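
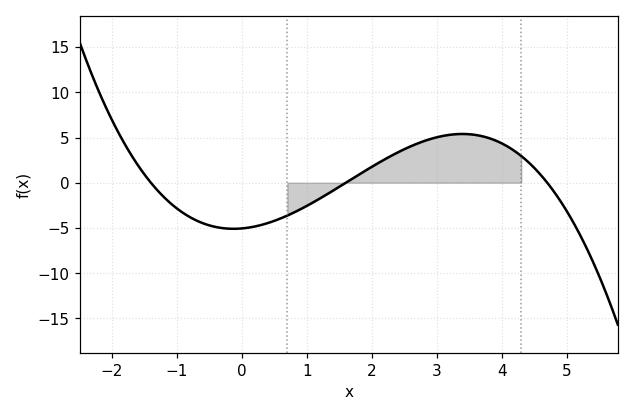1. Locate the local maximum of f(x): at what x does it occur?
3.4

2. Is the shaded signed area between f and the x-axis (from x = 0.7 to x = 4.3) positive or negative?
positive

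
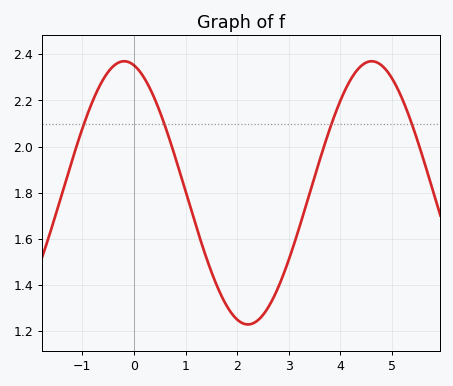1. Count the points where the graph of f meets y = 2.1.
4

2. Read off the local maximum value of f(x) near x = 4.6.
2.36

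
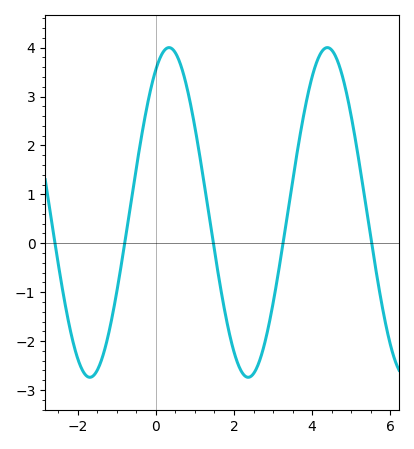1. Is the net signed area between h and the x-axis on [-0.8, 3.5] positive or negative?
positive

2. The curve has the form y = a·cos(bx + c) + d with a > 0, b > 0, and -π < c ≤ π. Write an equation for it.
y = 3.37cos(1.55x - 0.522) + 0.63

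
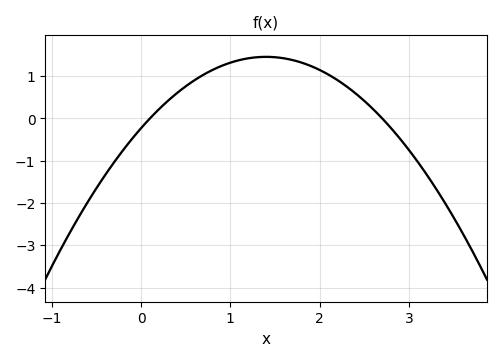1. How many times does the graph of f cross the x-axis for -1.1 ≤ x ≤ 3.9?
2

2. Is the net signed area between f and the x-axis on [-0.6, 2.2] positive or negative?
positive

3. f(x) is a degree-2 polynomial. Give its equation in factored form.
y = -0.86(x - 0.1)(x - 2.7)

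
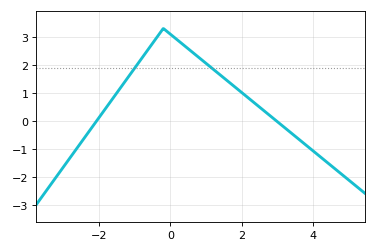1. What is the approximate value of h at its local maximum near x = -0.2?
3.3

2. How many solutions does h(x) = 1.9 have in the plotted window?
2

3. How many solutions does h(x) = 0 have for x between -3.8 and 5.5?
2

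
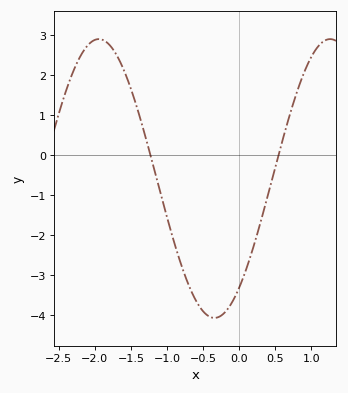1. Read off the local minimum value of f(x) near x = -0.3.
-4.07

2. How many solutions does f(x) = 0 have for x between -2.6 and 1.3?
2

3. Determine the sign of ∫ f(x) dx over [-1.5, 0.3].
negative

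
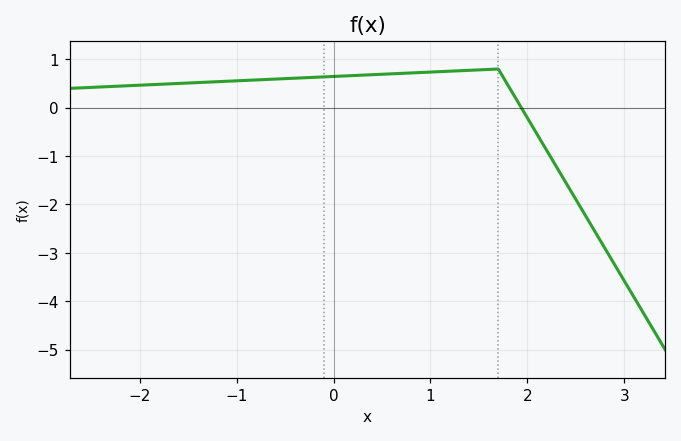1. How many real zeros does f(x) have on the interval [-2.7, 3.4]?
1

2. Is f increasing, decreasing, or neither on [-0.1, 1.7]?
increasing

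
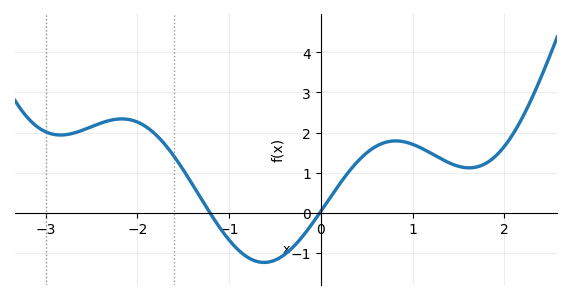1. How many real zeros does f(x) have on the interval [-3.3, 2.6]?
2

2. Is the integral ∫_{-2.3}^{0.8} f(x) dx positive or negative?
positive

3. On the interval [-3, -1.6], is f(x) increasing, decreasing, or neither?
neither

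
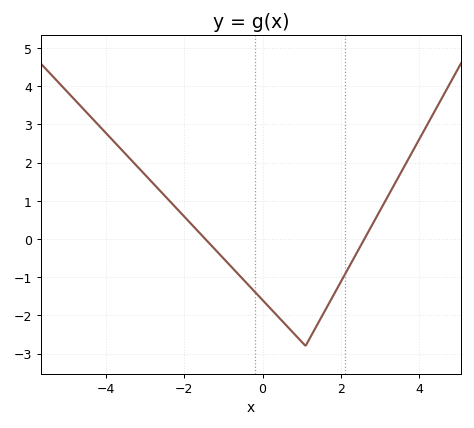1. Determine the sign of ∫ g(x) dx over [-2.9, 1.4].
negative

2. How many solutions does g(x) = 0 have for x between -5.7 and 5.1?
2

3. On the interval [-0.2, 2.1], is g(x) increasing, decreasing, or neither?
neither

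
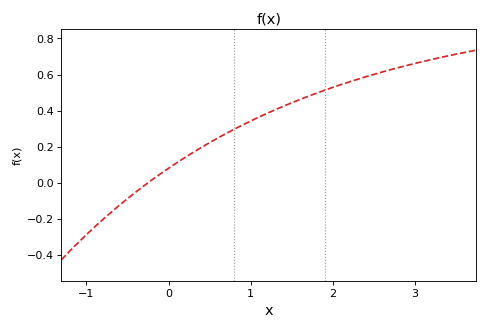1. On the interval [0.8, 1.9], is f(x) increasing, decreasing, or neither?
increasing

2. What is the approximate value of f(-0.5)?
-0.08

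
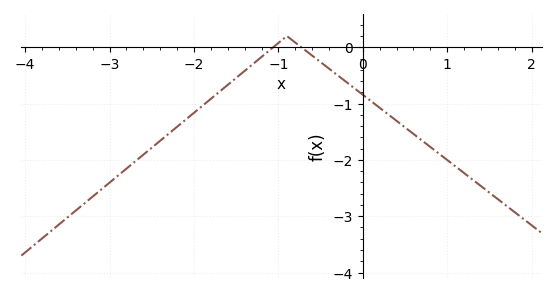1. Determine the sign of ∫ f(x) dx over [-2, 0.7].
negative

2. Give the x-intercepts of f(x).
-1.1, -0.7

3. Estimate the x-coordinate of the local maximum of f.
-0.9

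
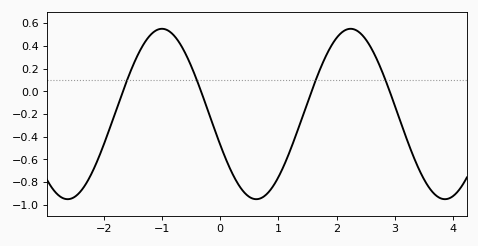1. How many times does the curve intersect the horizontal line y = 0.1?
4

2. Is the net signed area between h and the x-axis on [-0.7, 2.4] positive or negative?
negative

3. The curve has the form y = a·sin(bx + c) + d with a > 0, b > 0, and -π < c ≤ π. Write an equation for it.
y = 0.75sin(1.94x - 2.77) - 0.2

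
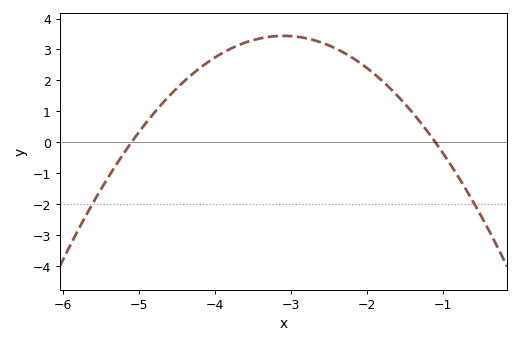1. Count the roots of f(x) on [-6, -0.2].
2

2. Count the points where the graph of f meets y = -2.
2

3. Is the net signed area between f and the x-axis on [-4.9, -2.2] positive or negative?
positive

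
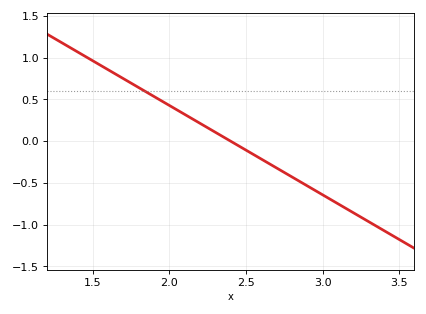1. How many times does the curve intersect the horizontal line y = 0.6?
1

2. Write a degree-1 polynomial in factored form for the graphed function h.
y = -1.07(x - 2.4)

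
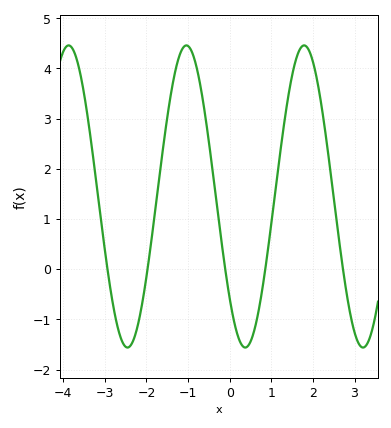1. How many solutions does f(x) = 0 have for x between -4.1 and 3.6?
5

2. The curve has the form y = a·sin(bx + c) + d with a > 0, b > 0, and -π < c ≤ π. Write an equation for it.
y = 3.01sin(2.2x - 2.4) + 1.45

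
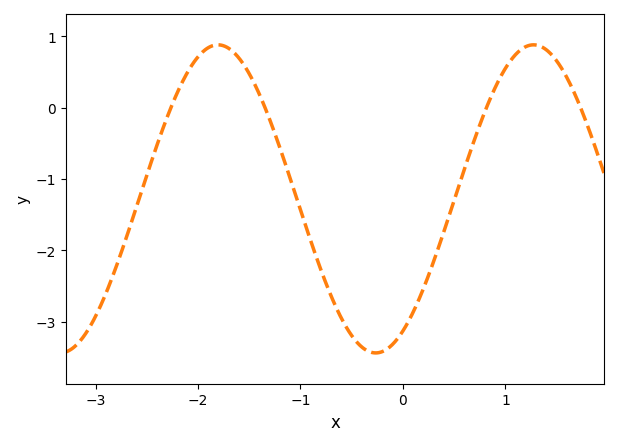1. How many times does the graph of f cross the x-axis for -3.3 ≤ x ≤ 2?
4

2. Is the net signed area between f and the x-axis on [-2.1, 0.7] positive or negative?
negative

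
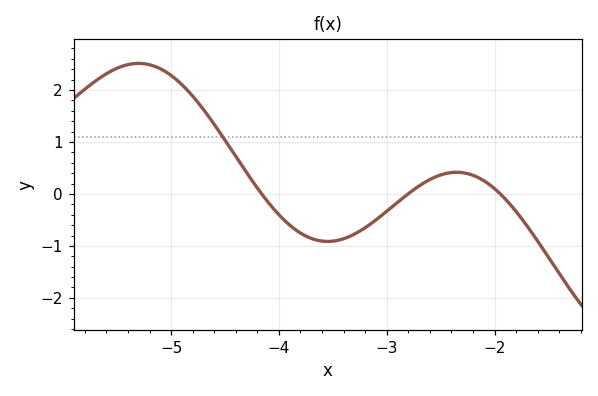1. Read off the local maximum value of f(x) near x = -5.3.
2.5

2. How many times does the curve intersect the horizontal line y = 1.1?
1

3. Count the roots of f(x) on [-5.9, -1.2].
3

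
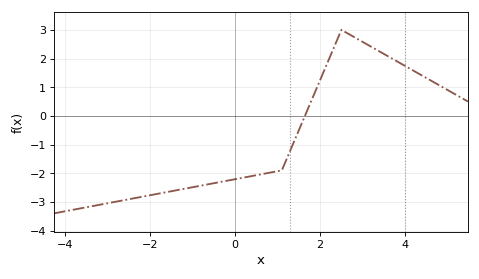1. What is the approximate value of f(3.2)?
2.4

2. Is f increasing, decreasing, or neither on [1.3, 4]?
neither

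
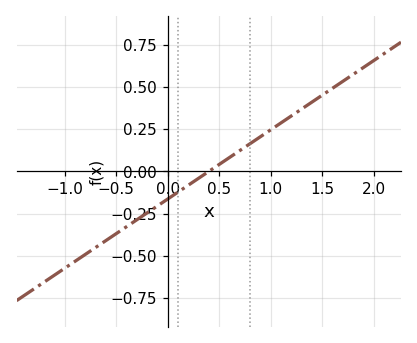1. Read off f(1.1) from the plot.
0.28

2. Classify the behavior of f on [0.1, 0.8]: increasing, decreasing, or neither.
increasing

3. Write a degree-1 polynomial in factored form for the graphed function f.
y = 0.41(x - 0.4)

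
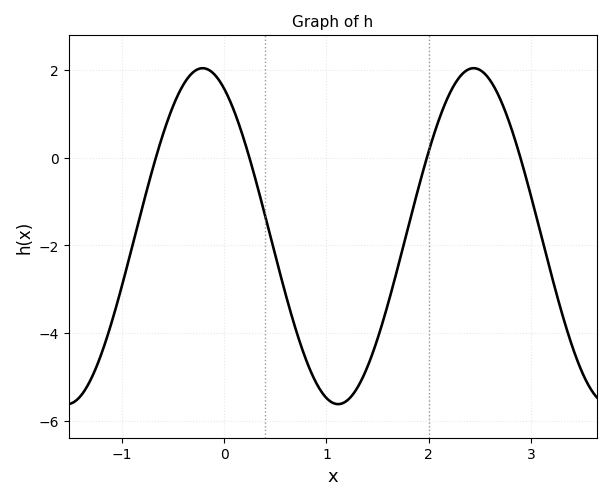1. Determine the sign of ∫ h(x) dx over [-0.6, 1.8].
negative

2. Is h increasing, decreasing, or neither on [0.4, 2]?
neither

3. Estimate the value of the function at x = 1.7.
-2.4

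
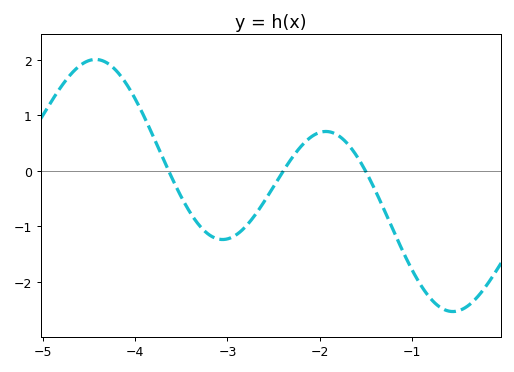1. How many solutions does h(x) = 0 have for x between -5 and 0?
3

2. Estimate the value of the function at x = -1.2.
-1.1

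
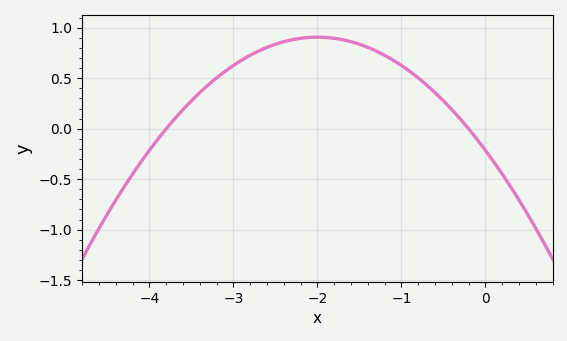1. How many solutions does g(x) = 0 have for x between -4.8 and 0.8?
2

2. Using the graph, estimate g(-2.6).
0.806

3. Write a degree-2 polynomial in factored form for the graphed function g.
y = -0.28(x + 3.8)(x + 0.2)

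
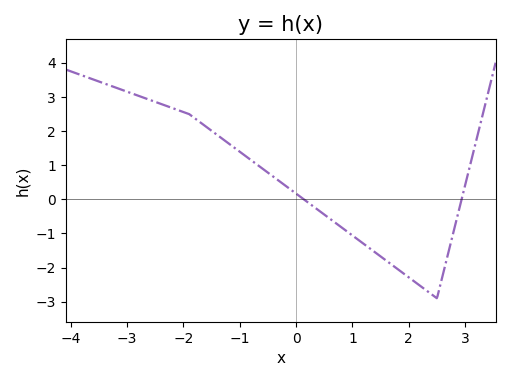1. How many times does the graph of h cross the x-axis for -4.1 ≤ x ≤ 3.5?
2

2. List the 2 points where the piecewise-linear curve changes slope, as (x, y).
(-1.9, 2.5); (2.5, -2.9)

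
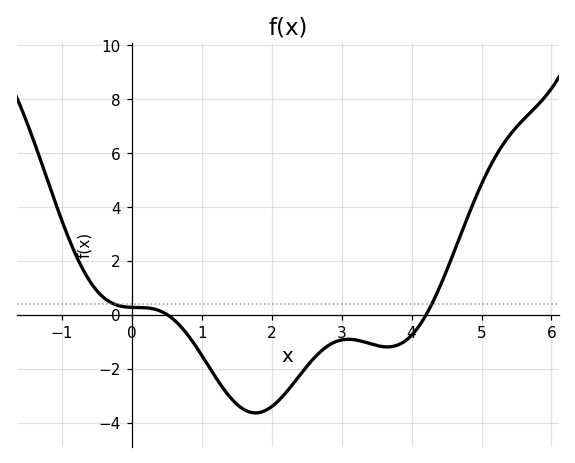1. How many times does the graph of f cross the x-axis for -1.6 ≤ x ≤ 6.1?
2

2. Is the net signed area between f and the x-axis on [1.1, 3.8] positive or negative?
negative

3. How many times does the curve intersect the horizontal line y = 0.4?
2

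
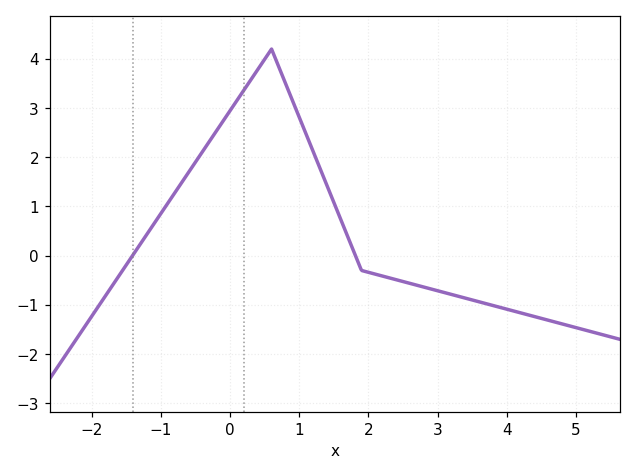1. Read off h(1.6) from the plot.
0.738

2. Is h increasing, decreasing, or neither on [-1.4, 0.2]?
increasing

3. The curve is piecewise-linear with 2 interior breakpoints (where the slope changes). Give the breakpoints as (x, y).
(0.6, 4.2); (1.9, -0.3)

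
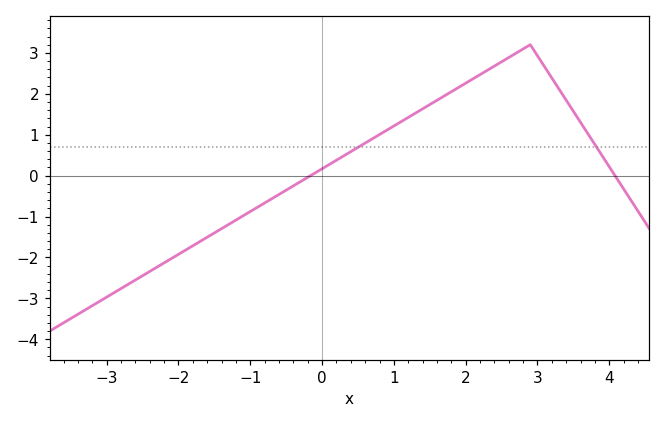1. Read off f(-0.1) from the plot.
0.1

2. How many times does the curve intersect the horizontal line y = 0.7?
2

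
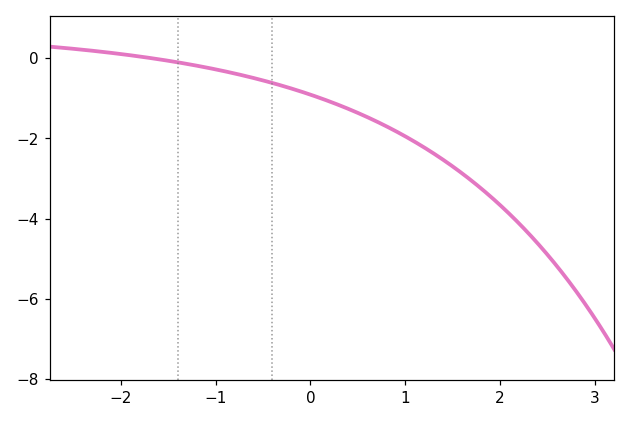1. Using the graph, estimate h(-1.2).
-0.2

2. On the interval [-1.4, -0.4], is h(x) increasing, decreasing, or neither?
decreasing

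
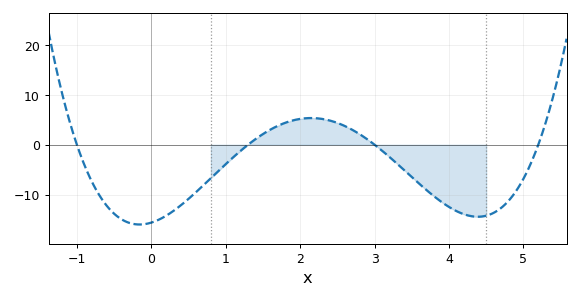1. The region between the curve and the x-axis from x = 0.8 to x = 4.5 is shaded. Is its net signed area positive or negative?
negative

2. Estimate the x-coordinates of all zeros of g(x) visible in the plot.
-1, 1.3, 3, 5.2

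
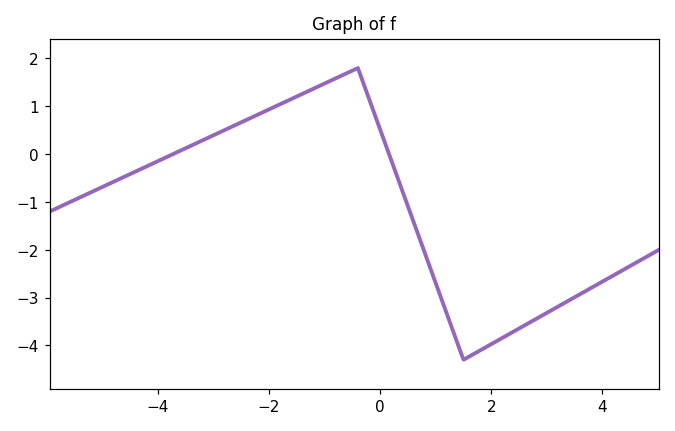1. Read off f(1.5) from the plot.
-4.3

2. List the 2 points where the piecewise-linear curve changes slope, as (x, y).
(-0.4, 1.8); (1.5, -4.3)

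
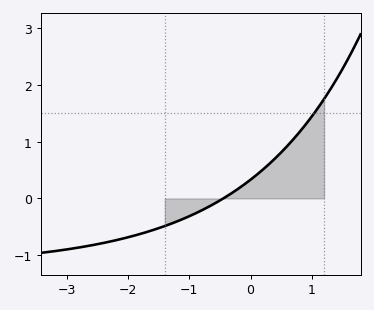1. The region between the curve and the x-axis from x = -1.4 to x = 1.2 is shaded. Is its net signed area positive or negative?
positive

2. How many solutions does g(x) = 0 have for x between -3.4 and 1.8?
1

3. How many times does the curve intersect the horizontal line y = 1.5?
1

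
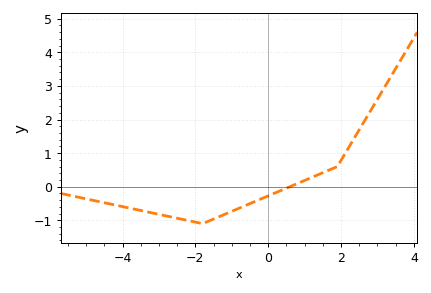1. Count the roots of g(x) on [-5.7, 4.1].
1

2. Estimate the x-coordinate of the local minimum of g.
-1.8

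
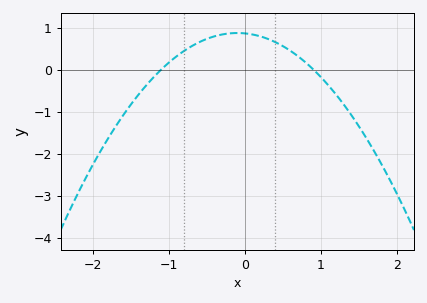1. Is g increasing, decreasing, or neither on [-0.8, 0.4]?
neither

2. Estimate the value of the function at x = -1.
0.2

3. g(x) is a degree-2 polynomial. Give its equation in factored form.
y = -0.87(x + 1.1)(x - 0.9)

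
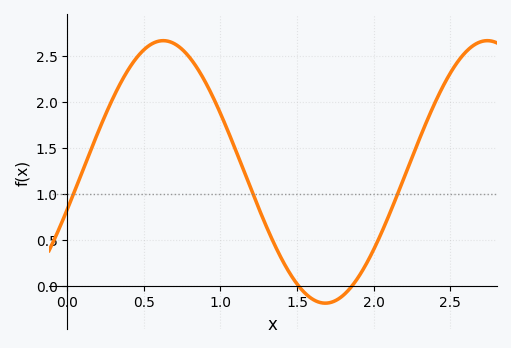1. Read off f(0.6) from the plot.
2.65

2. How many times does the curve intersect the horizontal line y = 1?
3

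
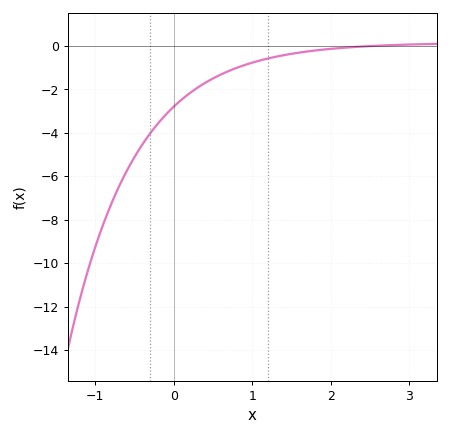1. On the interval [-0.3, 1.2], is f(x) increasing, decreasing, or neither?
increasing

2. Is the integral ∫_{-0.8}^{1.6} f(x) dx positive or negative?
negative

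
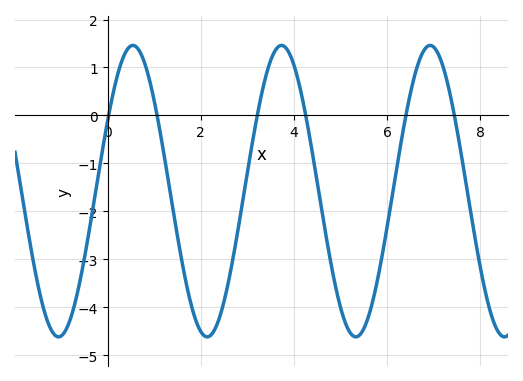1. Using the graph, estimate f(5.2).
-4.52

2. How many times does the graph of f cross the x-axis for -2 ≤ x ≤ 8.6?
6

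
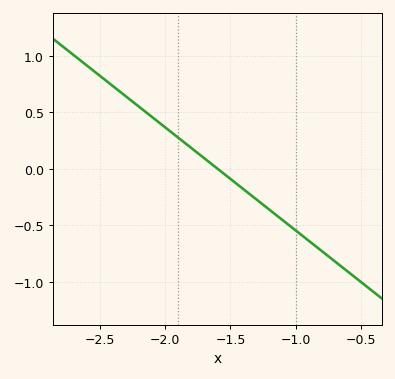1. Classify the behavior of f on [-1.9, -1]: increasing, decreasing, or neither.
decreasing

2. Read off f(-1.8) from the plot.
0.182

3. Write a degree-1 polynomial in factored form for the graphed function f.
y = -0.91(x + 1.6)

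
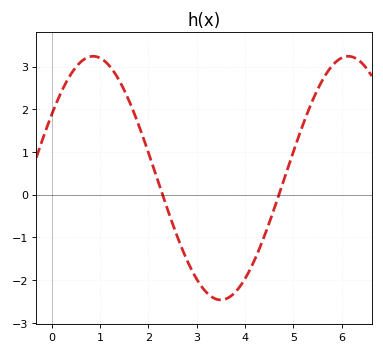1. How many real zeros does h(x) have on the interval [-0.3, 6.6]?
2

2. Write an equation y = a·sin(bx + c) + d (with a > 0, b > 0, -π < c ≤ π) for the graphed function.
y = 2.85sin(1.2x + 0.55) + 0.39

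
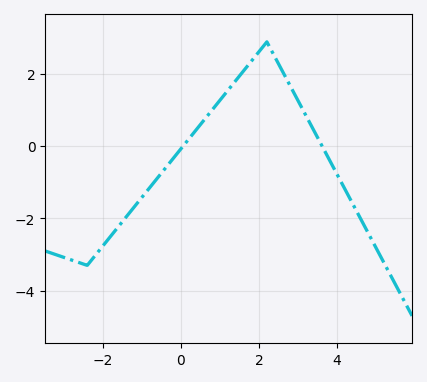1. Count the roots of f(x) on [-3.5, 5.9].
2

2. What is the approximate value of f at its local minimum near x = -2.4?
-3.3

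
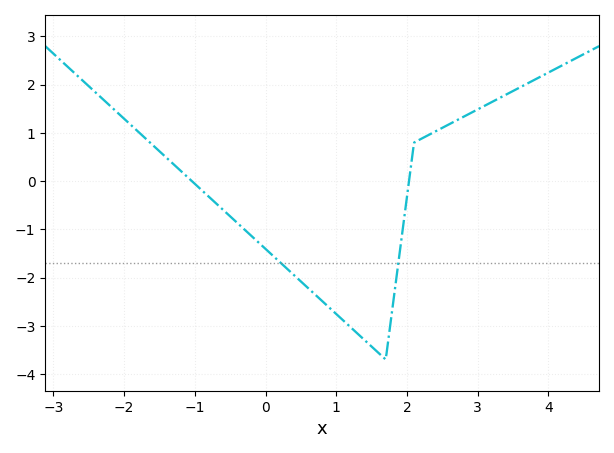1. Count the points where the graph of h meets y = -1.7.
2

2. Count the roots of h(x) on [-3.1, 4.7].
2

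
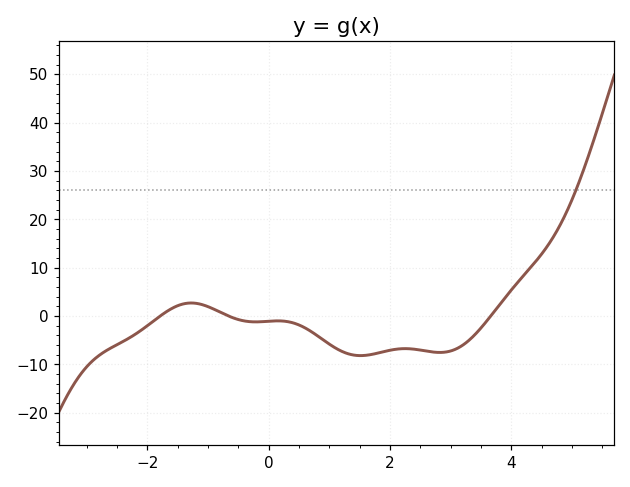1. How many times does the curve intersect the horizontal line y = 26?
1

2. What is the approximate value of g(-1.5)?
2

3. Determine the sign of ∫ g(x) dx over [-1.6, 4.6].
negative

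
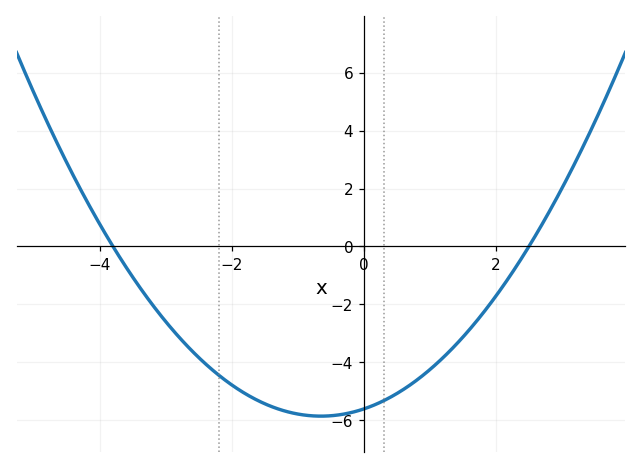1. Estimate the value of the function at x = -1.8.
-5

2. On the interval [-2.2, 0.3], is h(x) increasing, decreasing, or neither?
neither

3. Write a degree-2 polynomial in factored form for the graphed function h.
y = 0.59(x + 3.8)(x - 2.5)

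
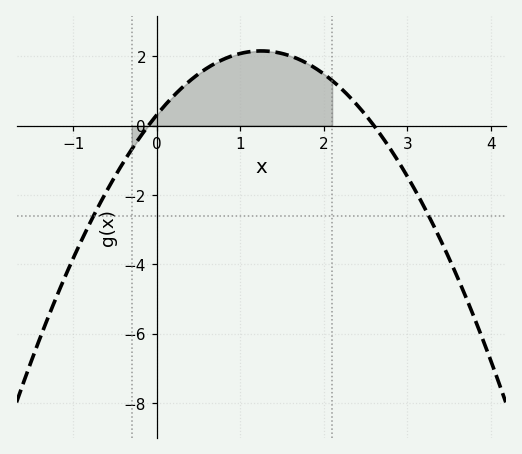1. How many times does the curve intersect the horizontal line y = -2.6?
2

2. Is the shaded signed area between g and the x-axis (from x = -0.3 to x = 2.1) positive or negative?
positive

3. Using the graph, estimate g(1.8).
1.8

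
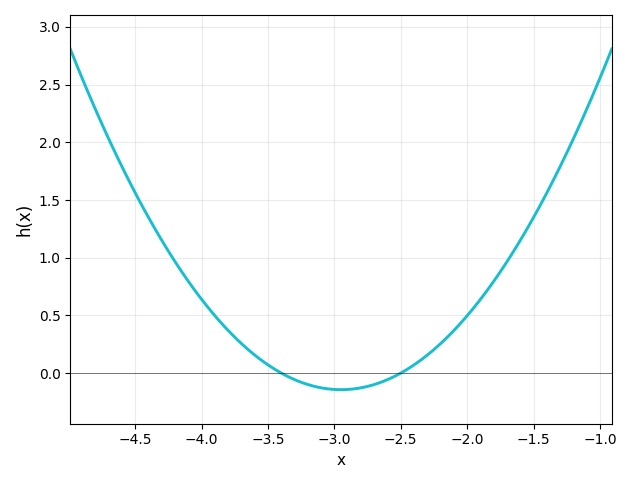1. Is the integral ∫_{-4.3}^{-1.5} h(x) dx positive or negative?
positive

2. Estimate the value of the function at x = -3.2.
-0.099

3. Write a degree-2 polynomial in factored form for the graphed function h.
y = 0.71(x + 3.4)(x + 2.5)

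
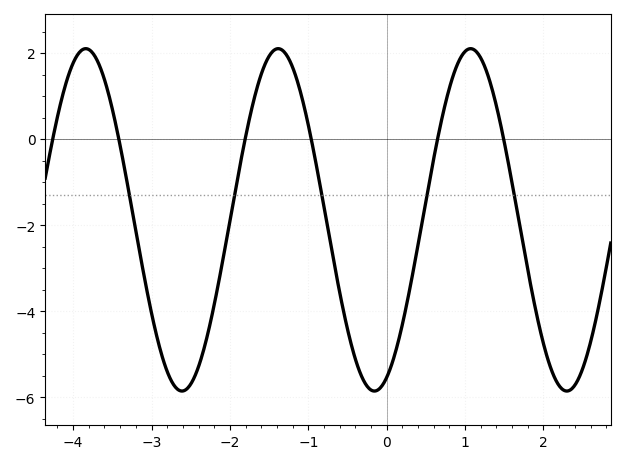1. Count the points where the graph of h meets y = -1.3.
5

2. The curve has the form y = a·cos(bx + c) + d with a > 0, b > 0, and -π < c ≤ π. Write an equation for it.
y = 3.98cos(2.6x - 2.7) - 1.87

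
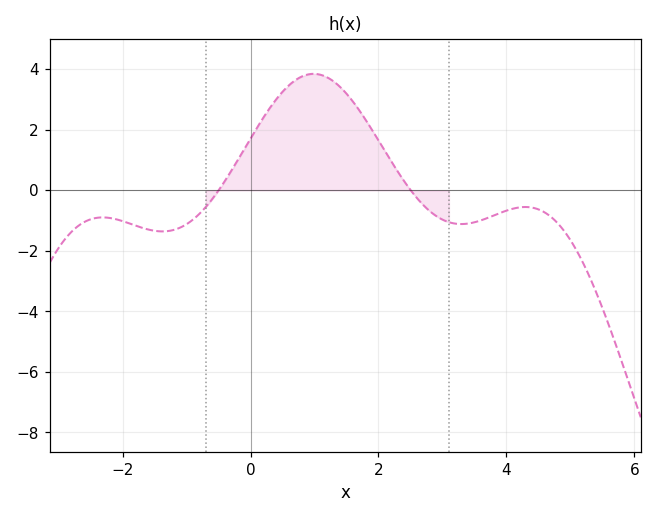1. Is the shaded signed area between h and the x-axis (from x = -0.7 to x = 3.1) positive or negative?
positive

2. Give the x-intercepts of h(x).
-0.5, 2.5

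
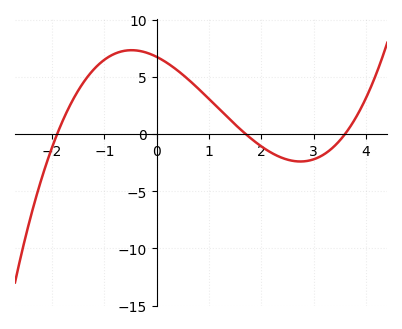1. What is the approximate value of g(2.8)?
-2.4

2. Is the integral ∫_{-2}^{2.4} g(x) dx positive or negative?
positive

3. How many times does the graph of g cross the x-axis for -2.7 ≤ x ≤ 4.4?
3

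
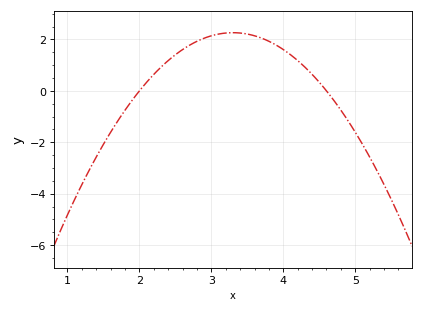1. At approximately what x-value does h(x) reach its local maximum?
3.3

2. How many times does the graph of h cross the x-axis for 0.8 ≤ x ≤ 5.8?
2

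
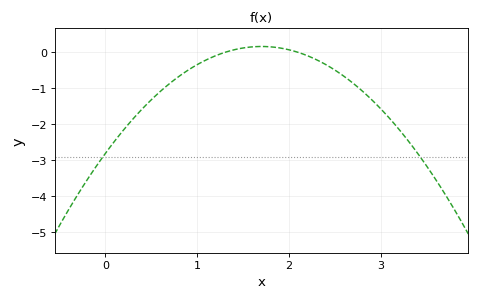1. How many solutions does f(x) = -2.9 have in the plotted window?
2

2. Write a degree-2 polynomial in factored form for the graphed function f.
y = -1.03(x - 1.3)(x - 2.1)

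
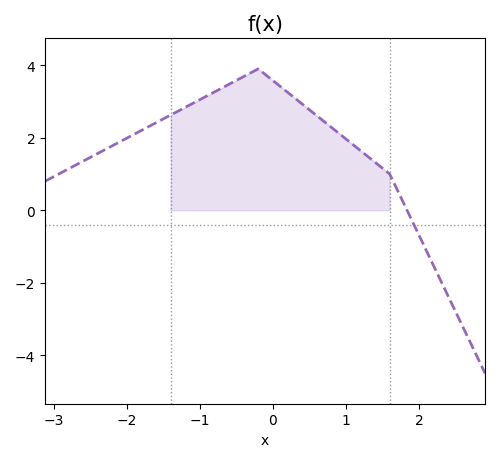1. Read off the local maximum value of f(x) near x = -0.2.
3.8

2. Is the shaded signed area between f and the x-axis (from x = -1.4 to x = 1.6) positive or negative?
positive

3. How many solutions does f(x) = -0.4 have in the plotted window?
1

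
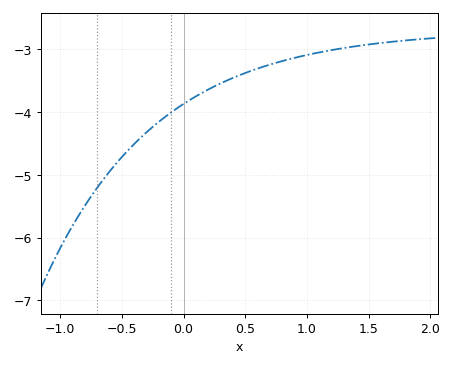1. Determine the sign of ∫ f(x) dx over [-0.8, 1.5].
negative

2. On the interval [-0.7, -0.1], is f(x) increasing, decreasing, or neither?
increasing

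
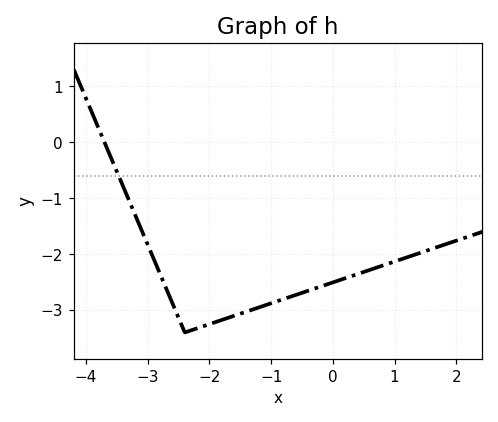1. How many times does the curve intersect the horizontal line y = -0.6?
1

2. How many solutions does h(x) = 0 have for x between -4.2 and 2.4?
1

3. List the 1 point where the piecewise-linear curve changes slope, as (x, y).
(-2.4, -3.4)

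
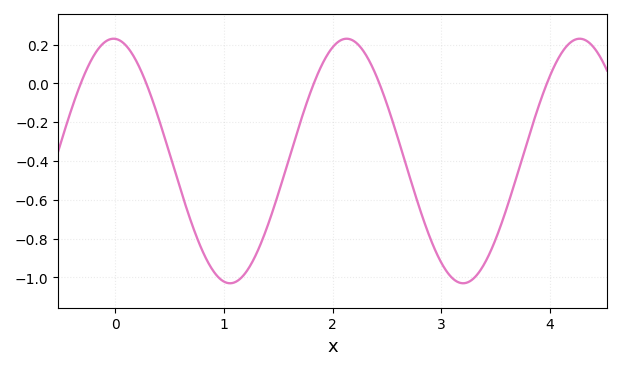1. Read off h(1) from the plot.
-1.02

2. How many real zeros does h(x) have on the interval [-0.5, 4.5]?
5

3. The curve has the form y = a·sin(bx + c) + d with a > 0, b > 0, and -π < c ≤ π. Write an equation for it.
y = 0.63sin(2.9x + 1.6) - 0.4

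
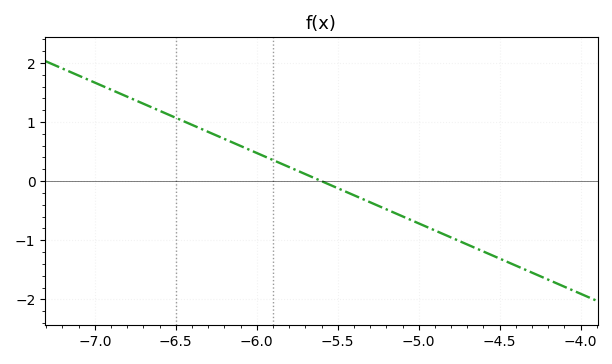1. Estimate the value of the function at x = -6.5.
1.07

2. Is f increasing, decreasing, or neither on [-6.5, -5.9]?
decreasing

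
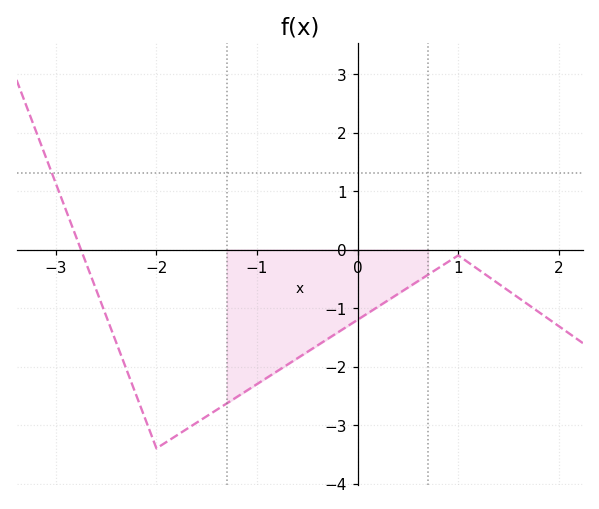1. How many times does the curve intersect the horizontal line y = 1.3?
1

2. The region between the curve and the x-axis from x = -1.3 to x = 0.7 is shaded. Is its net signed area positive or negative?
negative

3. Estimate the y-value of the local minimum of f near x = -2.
-3.4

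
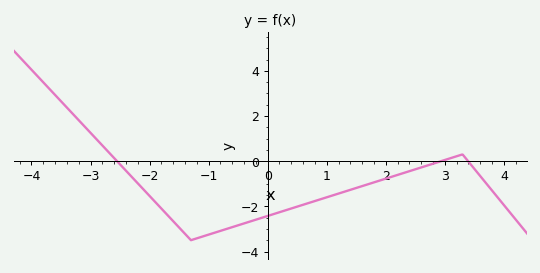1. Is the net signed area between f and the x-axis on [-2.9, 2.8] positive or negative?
negative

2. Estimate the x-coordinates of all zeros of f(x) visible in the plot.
-2.6, 3, 3.4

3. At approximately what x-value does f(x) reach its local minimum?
-1.2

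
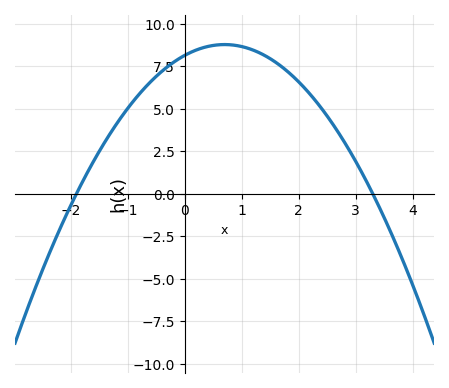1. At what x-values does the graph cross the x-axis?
-1.9, 3.3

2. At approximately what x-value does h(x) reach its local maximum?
0.7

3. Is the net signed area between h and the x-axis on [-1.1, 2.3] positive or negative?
positive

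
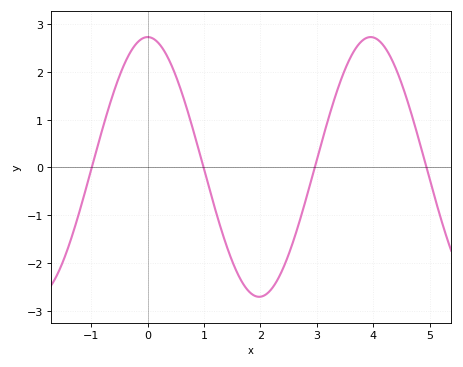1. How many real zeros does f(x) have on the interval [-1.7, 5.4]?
4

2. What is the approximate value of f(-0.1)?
2.7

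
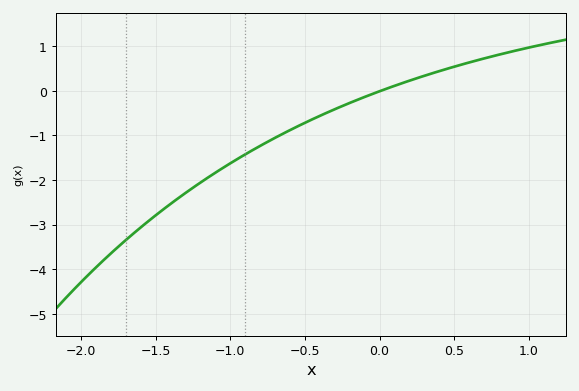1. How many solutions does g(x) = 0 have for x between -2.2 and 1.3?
1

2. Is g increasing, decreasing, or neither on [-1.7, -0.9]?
increasing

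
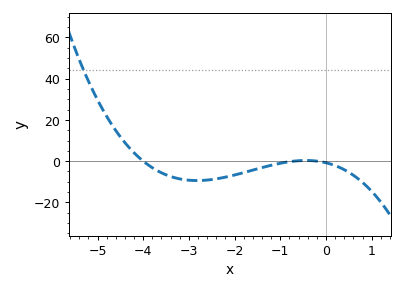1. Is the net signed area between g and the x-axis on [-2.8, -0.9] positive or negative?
negative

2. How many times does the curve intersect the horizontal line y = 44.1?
1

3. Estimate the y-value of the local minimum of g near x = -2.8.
-10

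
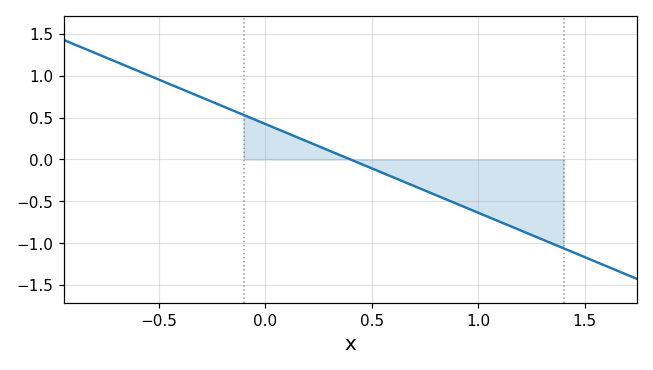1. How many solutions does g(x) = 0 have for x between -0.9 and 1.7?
1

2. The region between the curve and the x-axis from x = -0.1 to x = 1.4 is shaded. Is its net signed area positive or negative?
negative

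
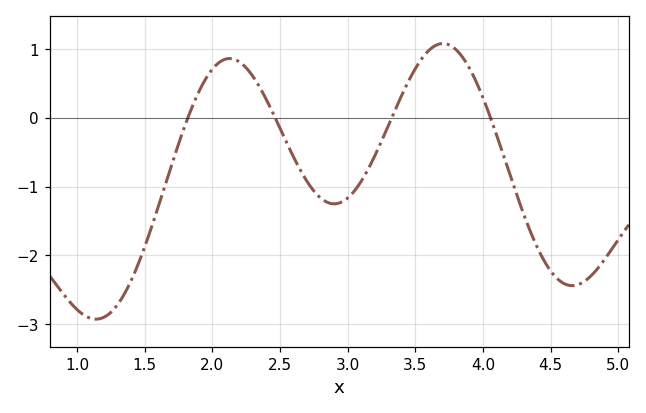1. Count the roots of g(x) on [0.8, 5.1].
4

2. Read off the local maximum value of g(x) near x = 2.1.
0.861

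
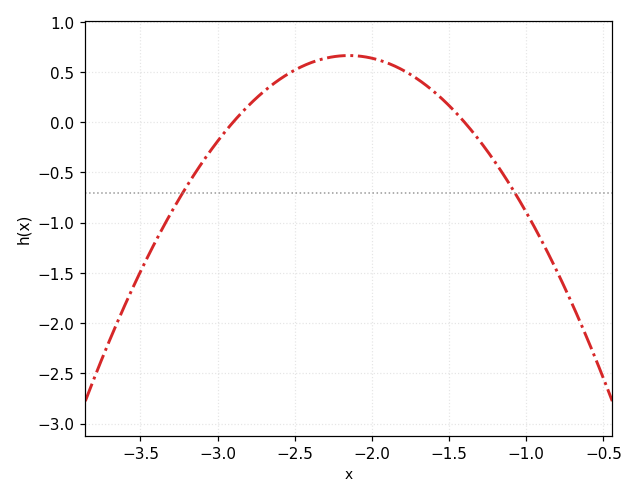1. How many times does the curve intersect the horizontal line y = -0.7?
2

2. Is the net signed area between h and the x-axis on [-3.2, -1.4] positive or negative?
positive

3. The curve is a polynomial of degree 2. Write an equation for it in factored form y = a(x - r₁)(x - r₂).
y = -1.18(x + 2.9)(x + 1.4)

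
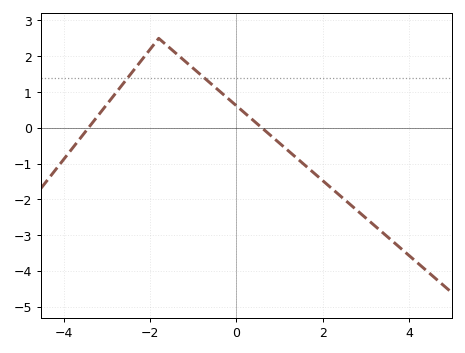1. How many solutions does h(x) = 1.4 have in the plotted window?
2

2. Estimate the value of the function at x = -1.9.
2.35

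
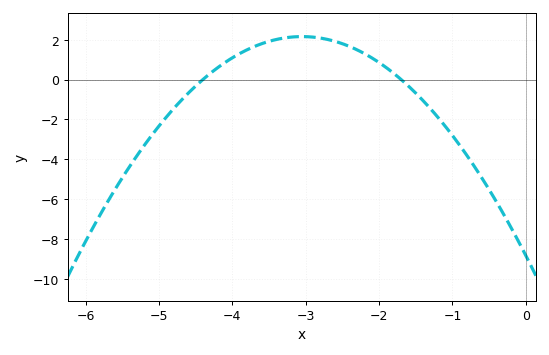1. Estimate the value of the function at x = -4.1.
0.85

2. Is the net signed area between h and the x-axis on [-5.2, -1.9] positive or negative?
positive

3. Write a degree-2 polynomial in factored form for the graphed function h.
y = -1.18(x + 4.4)(x + 1.7)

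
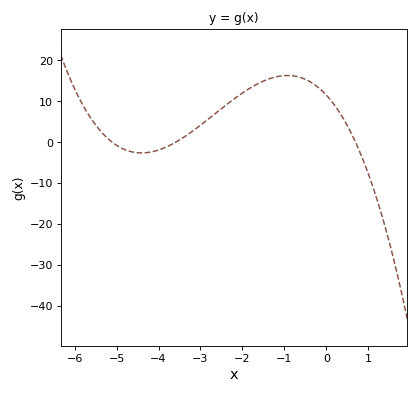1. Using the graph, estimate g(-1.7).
14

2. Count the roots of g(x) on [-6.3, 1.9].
3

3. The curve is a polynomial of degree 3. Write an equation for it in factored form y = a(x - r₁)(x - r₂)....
y = -0.9(x + 5.1)(x + 3.6)(x - 0.7)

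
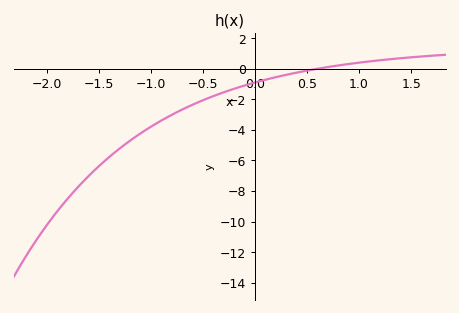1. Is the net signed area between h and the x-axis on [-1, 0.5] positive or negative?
negative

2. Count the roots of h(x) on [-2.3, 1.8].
1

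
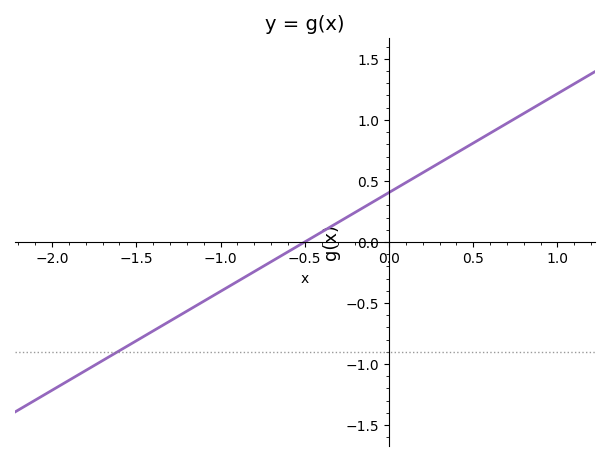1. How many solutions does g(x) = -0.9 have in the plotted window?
1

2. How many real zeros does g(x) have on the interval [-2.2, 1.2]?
1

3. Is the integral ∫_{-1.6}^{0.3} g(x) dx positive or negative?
negative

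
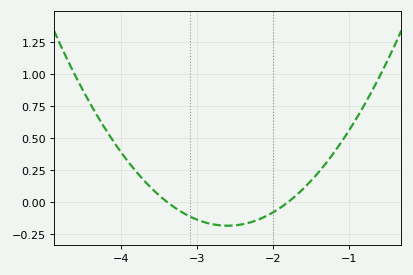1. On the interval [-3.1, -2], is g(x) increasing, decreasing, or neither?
neither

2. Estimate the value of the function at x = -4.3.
0.652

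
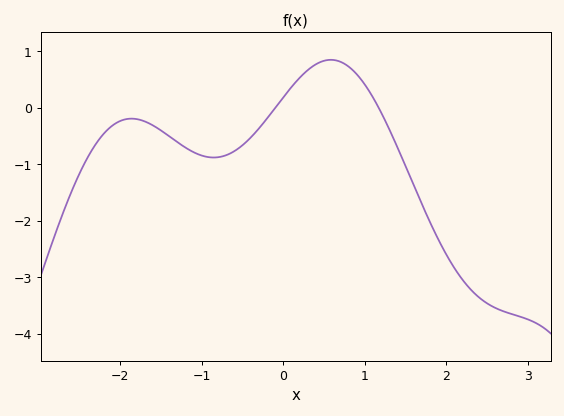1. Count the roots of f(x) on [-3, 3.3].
2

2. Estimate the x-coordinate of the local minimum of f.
-0.9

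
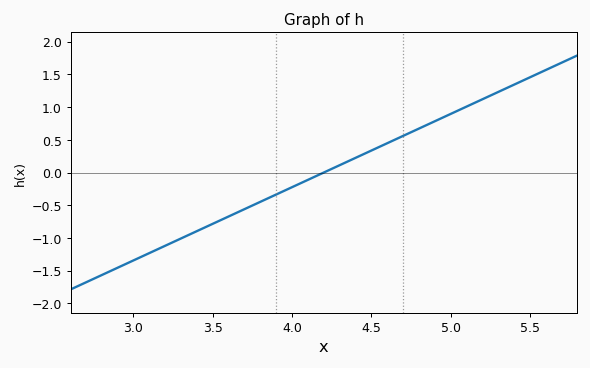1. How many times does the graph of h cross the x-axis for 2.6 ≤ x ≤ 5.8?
1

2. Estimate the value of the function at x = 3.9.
-0.336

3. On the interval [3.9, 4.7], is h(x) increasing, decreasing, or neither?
increasing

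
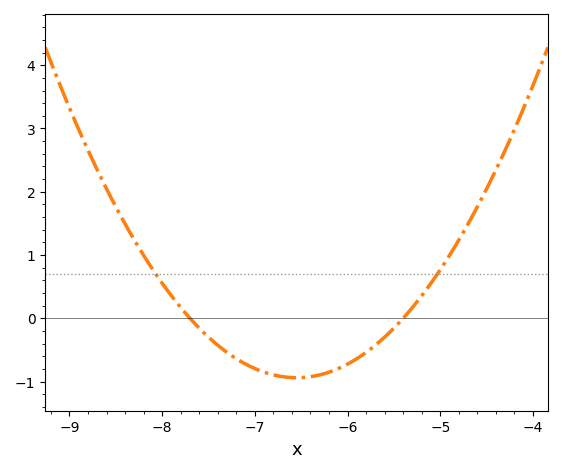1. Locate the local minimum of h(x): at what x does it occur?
-6.6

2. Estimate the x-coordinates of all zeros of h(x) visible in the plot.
-7.7, -5.4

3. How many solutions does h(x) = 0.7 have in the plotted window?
2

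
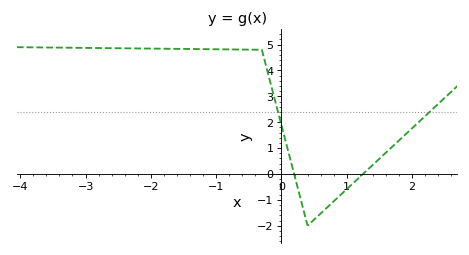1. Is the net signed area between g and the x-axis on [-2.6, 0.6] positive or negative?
positive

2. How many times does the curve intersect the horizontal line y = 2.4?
2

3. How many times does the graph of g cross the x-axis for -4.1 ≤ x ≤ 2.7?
2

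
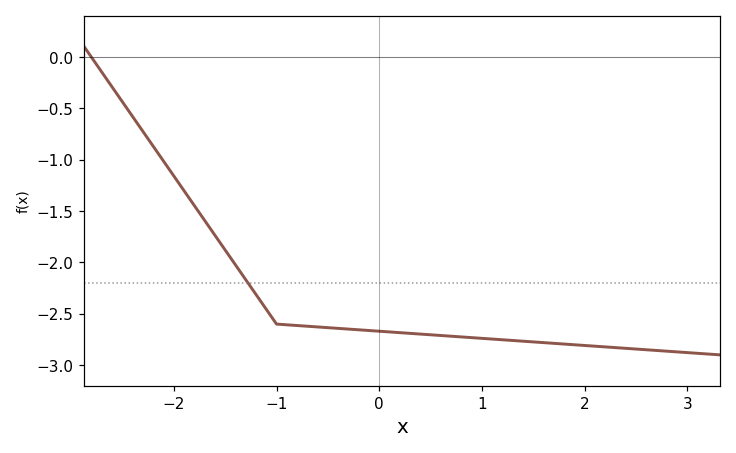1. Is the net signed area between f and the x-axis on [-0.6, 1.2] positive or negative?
negative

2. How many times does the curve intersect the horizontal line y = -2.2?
1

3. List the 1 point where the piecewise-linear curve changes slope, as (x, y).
(-1, -2.6)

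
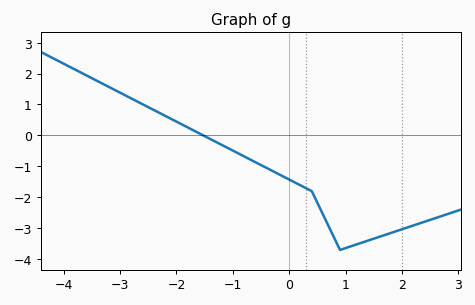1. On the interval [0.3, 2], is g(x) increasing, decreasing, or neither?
neither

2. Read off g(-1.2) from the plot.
-0.3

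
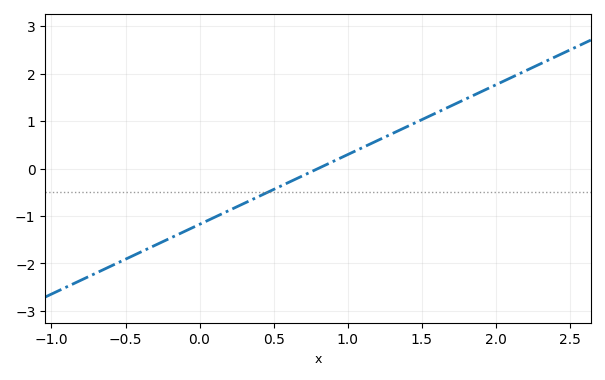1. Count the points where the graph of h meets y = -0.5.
1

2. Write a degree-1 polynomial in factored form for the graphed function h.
y = 1.47(x - 0.8)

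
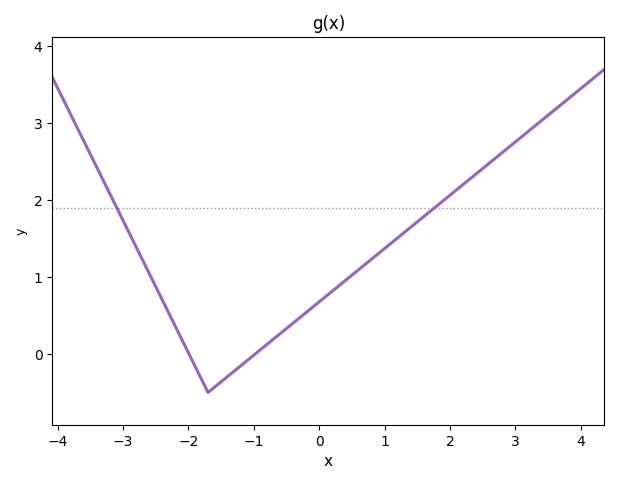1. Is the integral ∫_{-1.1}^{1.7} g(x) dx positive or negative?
positive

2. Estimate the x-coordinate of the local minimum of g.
-1.6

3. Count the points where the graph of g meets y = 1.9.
2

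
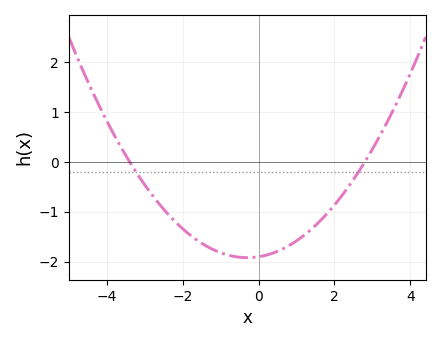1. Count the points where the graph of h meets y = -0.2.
2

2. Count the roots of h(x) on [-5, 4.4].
2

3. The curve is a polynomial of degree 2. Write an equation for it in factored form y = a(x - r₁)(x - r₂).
y = 0.2(x + 3.4)(x - 2.8)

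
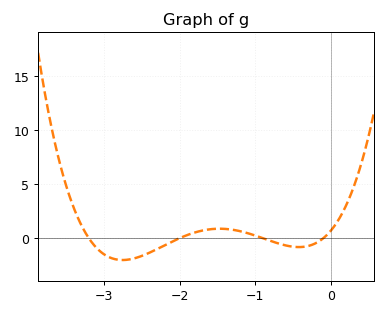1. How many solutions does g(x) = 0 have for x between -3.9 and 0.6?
4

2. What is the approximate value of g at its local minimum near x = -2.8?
-2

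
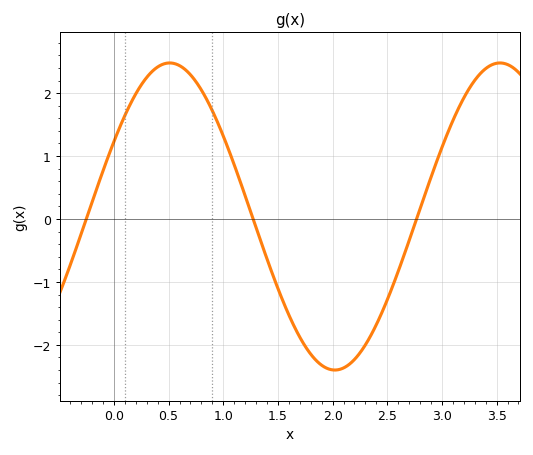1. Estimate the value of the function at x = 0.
1.2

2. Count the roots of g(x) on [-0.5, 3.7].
3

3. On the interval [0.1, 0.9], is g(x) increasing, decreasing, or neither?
neither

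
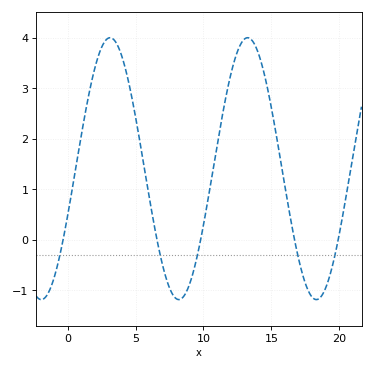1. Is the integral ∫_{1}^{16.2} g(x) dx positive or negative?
positive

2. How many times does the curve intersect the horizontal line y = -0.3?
5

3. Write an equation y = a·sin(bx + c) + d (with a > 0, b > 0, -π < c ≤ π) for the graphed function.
y = 2.59sin(0.62x - 0.36) + 1.41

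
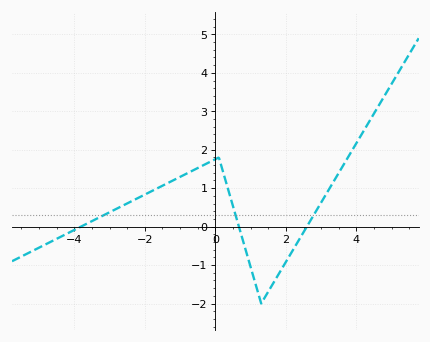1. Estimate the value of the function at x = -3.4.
0.2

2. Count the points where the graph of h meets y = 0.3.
3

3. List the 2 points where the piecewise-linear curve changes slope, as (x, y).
(0.1, 1.8); (1.3, -2)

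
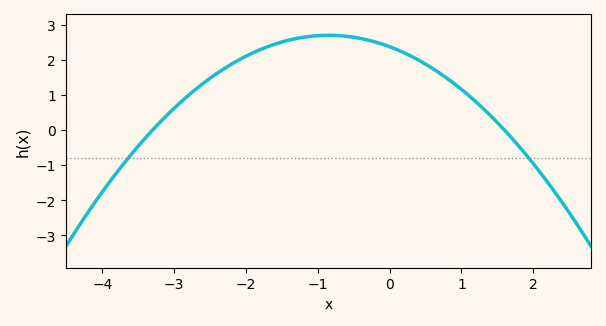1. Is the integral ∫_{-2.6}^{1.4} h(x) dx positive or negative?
positive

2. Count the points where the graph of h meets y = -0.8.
2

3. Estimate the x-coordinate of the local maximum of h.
-0.85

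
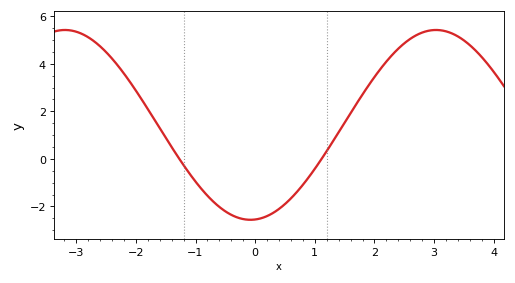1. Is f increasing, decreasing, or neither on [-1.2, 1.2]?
neither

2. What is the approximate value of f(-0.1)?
-2.6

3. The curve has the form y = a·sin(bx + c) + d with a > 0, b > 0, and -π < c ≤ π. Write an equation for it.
y = 3.99sin(1x - 1.5) + 1.43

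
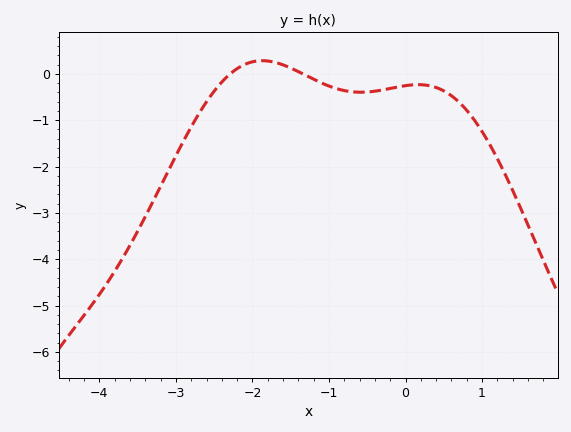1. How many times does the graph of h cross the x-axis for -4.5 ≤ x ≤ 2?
2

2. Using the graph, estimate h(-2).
0.3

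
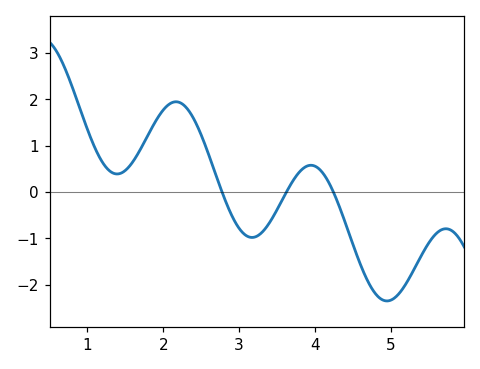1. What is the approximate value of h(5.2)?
-1.98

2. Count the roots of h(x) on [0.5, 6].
3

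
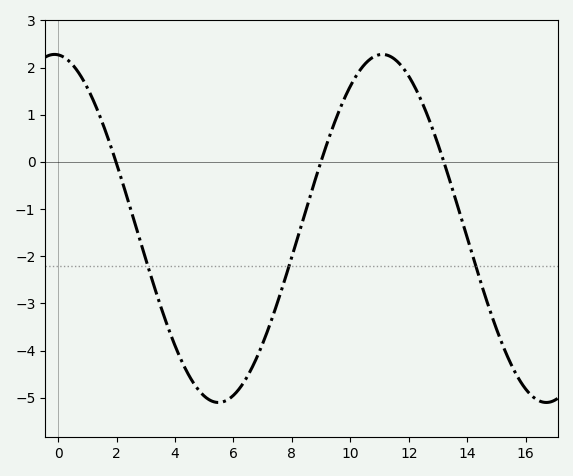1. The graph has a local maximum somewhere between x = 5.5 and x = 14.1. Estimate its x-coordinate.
11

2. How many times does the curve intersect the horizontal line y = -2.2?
3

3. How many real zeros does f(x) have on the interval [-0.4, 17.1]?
3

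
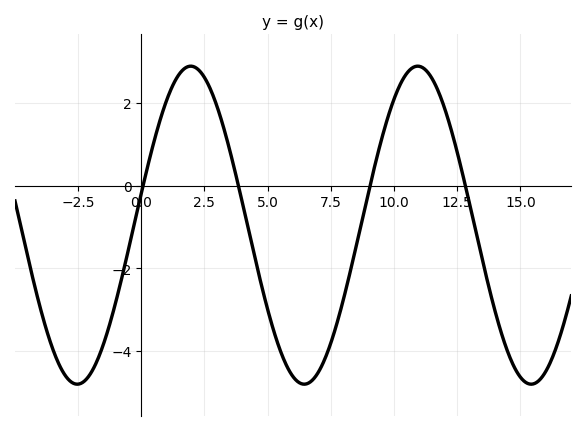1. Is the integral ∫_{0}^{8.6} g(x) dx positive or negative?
negative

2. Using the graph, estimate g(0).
-0.198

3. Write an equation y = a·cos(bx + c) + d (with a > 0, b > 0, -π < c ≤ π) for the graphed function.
y = 3.85cos(0.7x - 1.37) - 0.96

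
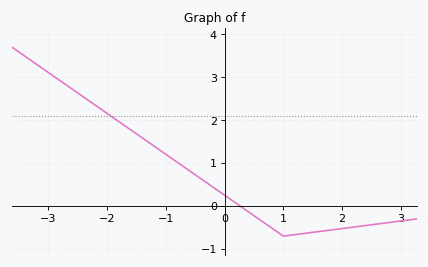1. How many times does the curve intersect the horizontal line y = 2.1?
1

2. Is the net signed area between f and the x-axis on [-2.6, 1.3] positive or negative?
positive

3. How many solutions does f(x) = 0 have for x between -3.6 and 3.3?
1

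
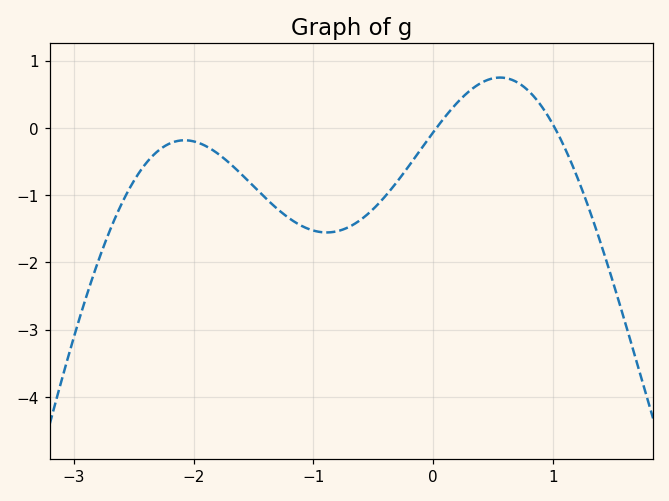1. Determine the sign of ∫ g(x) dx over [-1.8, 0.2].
negative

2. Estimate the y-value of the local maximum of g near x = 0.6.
0.7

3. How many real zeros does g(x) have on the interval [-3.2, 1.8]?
2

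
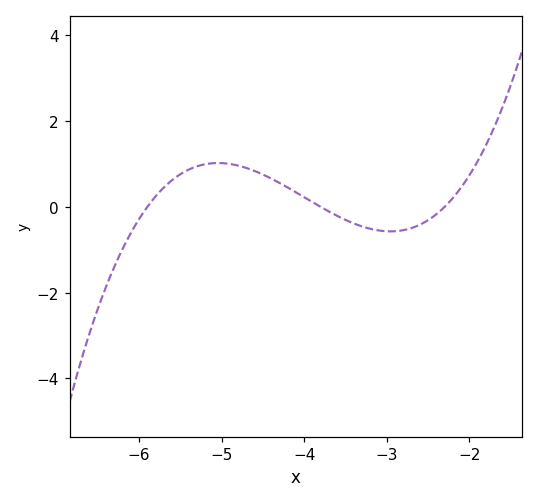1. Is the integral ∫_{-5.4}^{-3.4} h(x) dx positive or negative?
positive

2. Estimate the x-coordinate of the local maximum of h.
-5.05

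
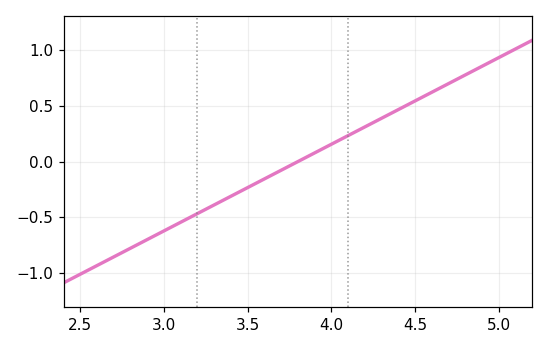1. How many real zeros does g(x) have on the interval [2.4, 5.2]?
1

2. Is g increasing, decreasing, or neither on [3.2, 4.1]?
increasing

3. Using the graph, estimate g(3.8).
0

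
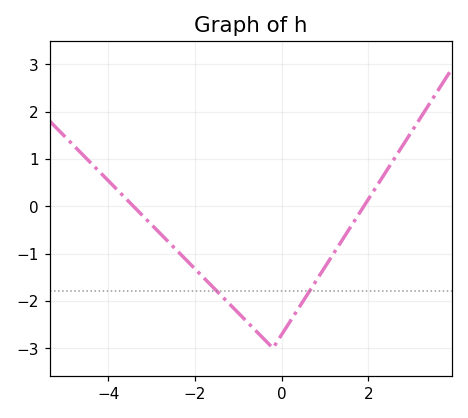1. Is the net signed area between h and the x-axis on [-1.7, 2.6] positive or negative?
negative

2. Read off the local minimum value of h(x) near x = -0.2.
-3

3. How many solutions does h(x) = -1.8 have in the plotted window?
2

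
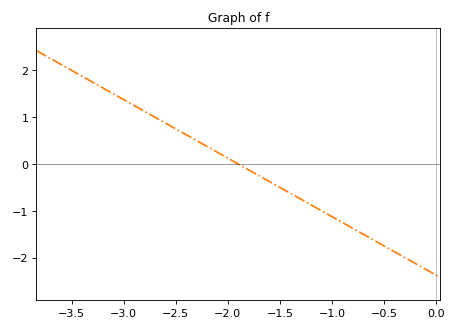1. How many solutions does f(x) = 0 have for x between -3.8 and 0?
1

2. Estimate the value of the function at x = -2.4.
0.6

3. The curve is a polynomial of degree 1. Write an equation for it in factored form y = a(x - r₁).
y = -1.25(x + 1.9)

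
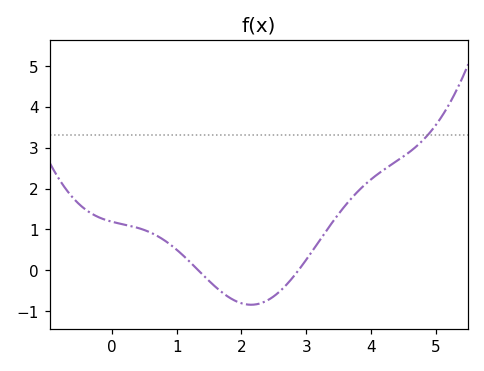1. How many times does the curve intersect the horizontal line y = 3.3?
1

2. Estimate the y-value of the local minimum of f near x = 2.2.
-0.844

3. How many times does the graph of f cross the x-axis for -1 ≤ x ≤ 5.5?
2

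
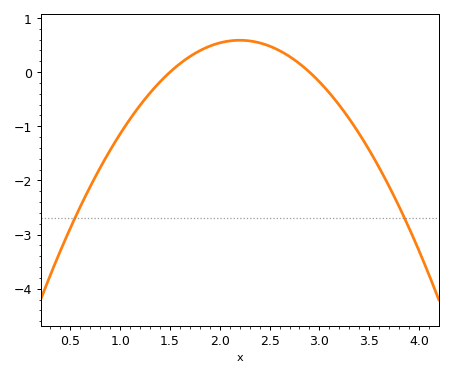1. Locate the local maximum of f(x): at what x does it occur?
2.2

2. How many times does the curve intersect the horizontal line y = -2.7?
2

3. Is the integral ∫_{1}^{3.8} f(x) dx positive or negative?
negative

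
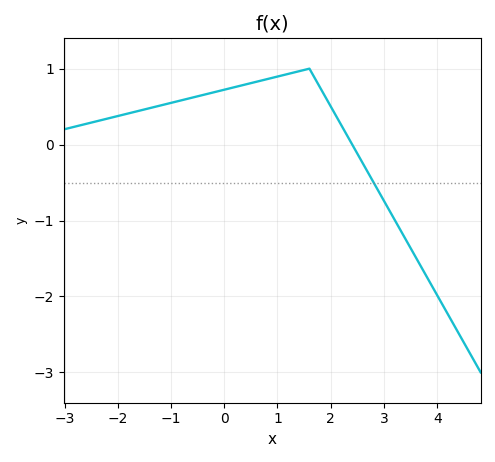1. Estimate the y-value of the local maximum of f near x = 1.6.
1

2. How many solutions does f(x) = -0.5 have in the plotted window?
1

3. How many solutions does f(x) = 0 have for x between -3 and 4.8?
1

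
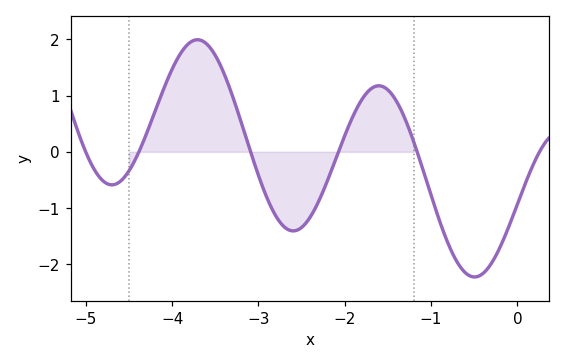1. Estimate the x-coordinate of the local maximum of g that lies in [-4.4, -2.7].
-3.71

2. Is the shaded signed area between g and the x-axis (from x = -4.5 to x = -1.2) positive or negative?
positive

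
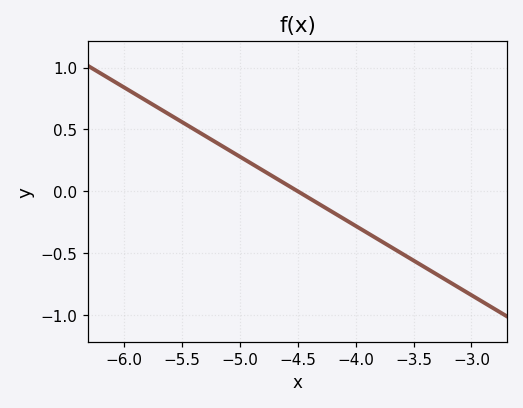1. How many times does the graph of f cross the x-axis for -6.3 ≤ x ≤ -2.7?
1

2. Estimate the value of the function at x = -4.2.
-0.168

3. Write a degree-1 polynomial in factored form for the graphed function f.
y = -0.56(x + 4.5)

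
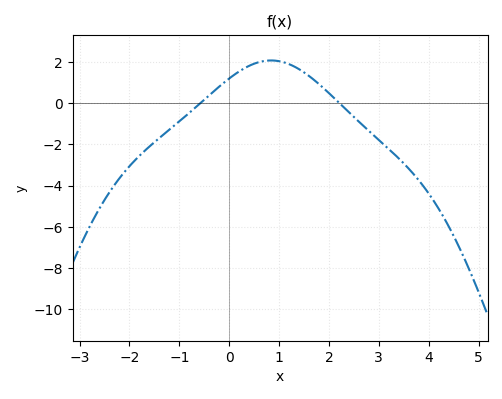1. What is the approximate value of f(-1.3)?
-1.49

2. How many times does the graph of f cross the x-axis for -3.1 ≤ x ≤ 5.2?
2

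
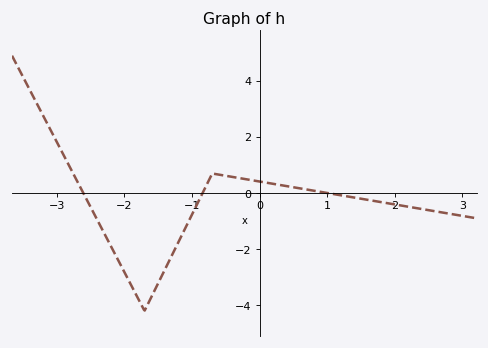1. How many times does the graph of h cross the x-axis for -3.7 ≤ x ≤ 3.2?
3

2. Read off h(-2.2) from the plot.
-1.8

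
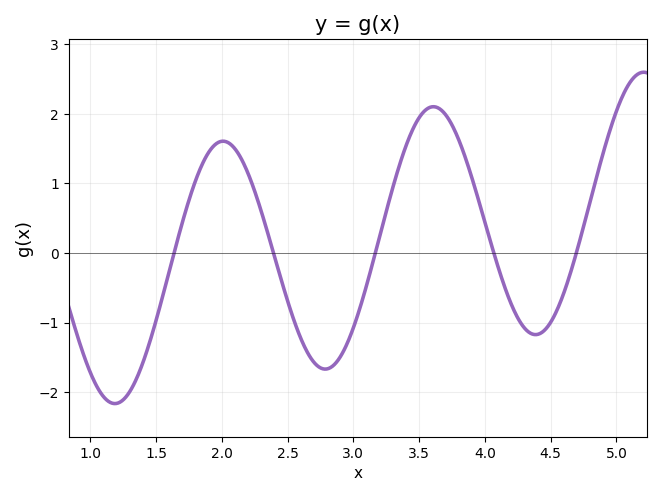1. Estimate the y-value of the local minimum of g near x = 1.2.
-2.2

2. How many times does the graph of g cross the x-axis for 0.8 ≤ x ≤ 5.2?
5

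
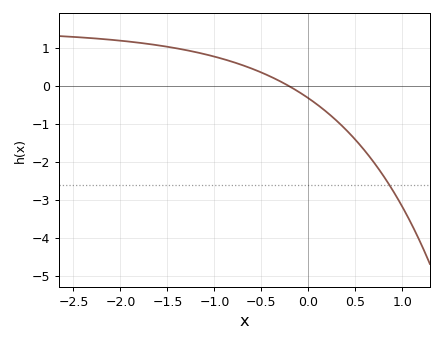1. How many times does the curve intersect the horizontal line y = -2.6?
1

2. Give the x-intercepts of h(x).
-0.206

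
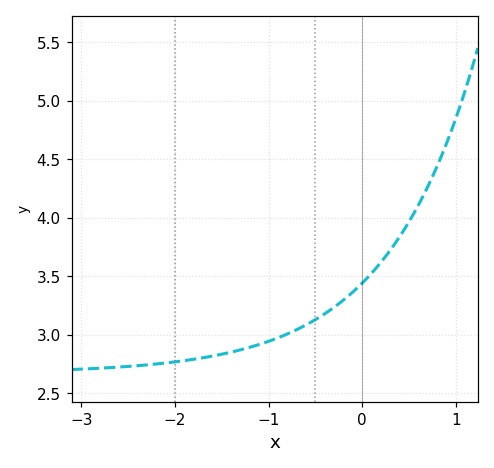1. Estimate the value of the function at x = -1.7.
2.8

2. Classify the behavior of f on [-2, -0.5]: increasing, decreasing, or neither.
increasing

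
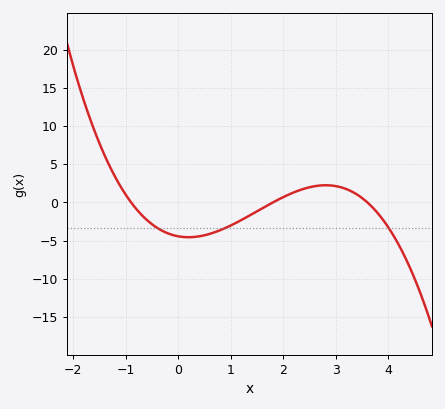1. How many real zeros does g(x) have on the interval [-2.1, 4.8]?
3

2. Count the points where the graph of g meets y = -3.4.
3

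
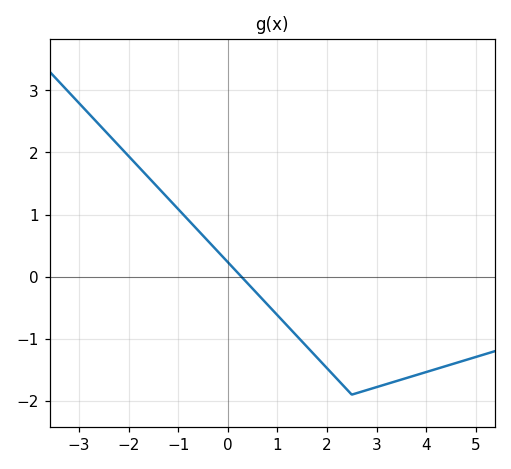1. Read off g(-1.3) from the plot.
1.3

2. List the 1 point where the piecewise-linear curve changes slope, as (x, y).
(2.5, -1.9)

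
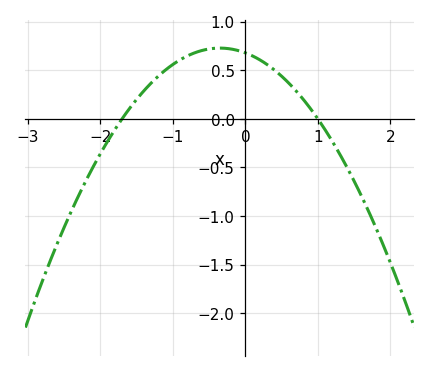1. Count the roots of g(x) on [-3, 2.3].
2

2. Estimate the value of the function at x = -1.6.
0.1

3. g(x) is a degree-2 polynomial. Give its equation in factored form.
y = -0.4(x + 1.7)(x - 1)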